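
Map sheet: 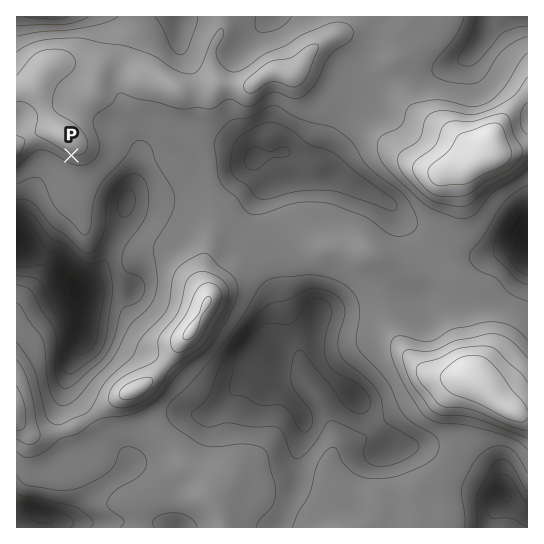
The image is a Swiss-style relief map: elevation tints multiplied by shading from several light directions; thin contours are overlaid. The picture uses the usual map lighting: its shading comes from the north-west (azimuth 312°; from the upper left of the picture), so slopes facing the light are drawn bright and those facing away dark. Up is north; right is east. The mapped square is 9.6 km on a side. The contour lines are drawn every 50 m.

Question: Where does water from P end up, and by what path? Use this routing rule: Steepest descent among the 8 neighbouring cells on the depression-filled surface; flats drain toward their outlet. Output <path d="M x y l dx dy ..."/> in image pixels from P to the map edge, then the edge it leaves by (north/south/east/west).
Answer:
<path d="M71 155l0 8-1 2-12 12-8 0-21 21-2 3 0 4-1 1-1 12-2 1-1 20-3 3-2 0"/>
exit: west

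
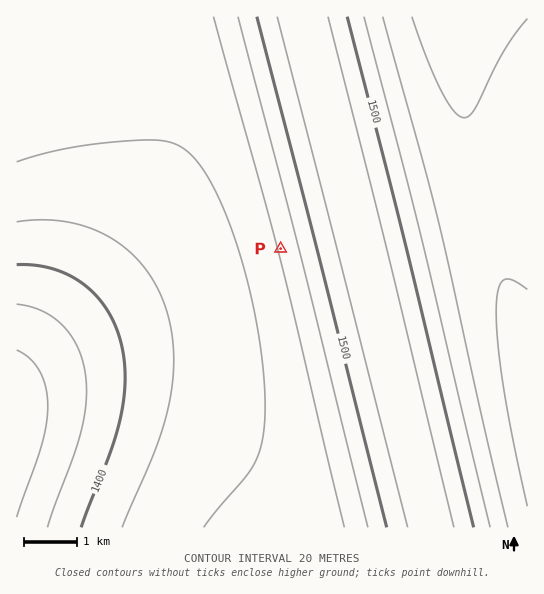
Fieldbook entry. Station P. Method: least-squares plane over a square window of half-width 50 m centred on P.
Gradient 3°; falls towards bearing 256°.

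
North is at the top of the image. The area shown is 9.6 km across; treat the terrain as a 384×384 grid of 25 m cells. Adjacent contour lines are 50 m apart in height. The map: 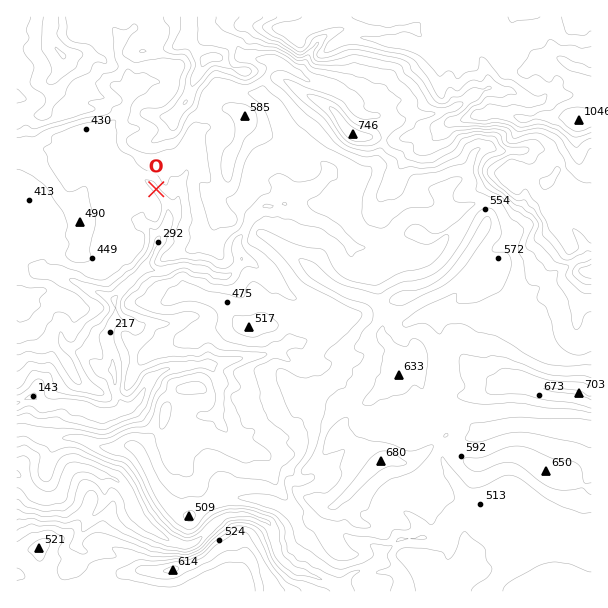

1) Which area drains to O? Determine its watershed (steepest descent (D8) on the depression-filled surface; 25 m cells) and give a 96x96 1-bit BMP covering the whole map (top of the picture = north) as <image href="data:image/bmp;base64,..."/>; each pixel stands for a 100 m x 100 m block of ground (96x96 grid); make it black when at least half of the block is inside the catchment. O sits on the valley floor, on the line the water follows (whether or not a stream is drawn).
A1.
<image width="96" height="96" href="data:image/bmp;base64,Qk2+BAAAAAAAAD4AAAAoAAAAYAAAAGAAAAABAAEAAAAAAIAEAAATCwAAEwsAAAIAAAAAAAAA////AAAAAAAAAAAAAAAAAAAAAAAAAAAAAAAAAAAAAAAAAAAAAAAAAAAAAAAAAAAAAAAAAAAAAAAAAAAAAAAAAAAAAAAAAAAAAAAAAAAAAAAAAAAAAAAAAAAAAAAAAAAAAAAAAAAAAAAAAAAAAAAAAAAAAAAAAAAAAAAAAAAAAAAAAAAAAAAAAAAAAAAAAAAAAAAAAAAAAAAAAAAAAAAAAAAAAAAAAAAAAAAAAAAAAAAAAAAAAAAAAAAAAAAAAAAAAAAAAAAAAAAAAAAAAAAAAAAAAAAAAAAAAAAAAAAAAAAAAAAAAAAAAAAAAAAAAAAAAAAAAAAAAAAAAAAAAAAAAAAAAAAAAAAAAAAAAAAAAAAAAAAAAAAAAAAAAAAAAAAAAAAAAAAAAAAAAAAAAAAAAAAAAAAAAAAAAAAAAAAAAAAAAAAAAAAAAAAAAAAAAAAAAAAAAAAAAAAAAAAAAAAAAAAAAAAAAAAAAAAAAAAAAAAAAAAAAAAAAAAAAAAAAAAAAAAAAAAAAAAAAAAAAAAAAAAAAAAAAAAAAAAAAAAAAAAAAAAAAAAAAAAAAAAAAAAAAAAAAAAAAAAAAAAAAAAAAAAAAAAAAAAAAAAAAAAAAAAAAAAAAAAAAAAAAAAAAAAAAAAAAAAAAAAAAAAAAAAAAAAAAAAAAAAAAAAAAAAAAAAAAAAAAAAAAAAAAAAAAAAAAAAAAAAAAAAAAAAAAAAAAAAAAAAAAAAAAAAAAAAAAAAAAAAAAAAAAAAAAAAAAAAAAAAAAAAAAAAAAAAAAAAAAAAAAAAAAAAAAAAAAAAAAAAAAAAAAAAAAAAAAAAAAAAAAAAAAAAAAAAAAAAAAAAAAAAAAAAAAAAAAAAAAAAAAAAAAAAAAAAAAAAAAAAAAAAAAAAAAAAAAAAAAAAAAAAAAAAAAAAAAAAAAAAAAAAAAAAAAAAAAAAAAAAAAAAAAAAAAAAAAAAAAAAAAAAAAAAAAAAAAAAAAAAAAAAAAAAAAAAAAAAAAAAAAAAAAAAAAAAAAAAAAAAAAAAAYAAAAAAAAAAAAAAA4AAAAAAAAAAAAAAB4AYAAAAAAAAAAAAD8A8AAAAAAAAAAAAD8B+AAAAAAAAAAAAH+H+AAAAAAAAAAAAP/v8AAAAAAAAAAAA///8AAAAAAAAAAAA///8AAAAAAAAAAAA///8AAAAAAAAAAAA///8AAAAAAAAAAAA///8AAAAAAAAAAAA///+AAAAAAAAAAAAf///AAAAAAAAAAAAP///AAAAAAAAAAAAP///AAAAAAAAAAAAH///gAAAAAAAAAAAD///wAAAAAAAAAAAD///4AAAAAAAAAAAD///4AAAAAAAAAAAD///4AAAAAAAAAAAD///8AAAAAAAAAAAB///8AAAAAAAAAAAB///+AAAAAAAAAAAA///+AAAAAAAAAAAA///+AAAAAAAAAAAB///8AAAAAAAAAAAD///4AAAAAAAAAAAH///wAAAAAAAAAAAH///4AAAAAAAAAAAD///4AAAAAAAAAAAD///4AAAAAAAAAAA="/>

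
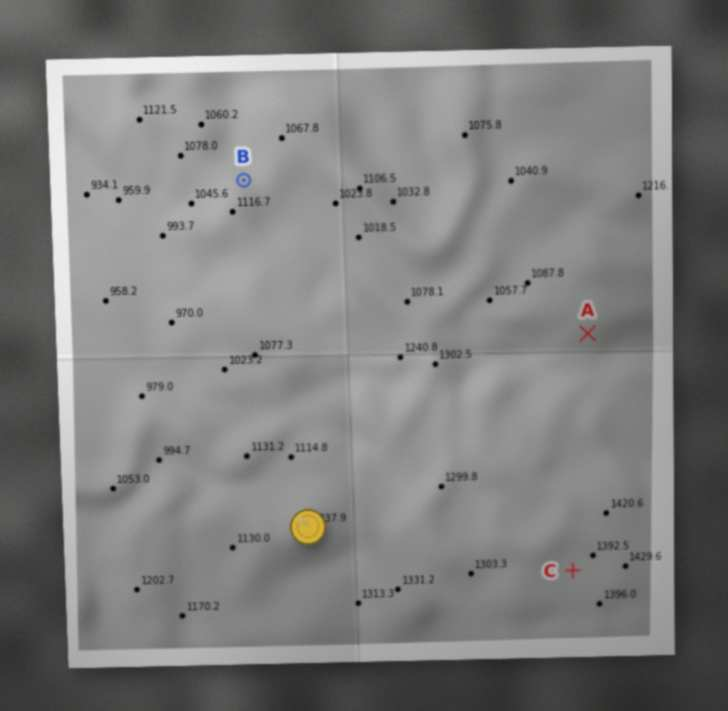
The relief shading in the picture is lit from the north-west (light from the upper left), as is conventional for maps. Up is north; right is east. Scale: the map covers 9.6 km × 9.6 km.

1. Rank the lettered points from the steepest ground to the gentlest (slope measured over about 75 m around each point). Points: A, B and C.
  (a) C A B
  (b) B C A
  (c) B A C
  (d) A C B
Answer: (c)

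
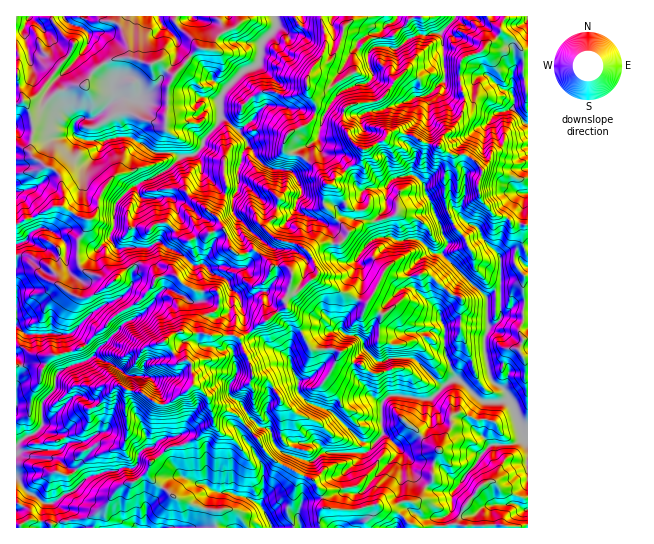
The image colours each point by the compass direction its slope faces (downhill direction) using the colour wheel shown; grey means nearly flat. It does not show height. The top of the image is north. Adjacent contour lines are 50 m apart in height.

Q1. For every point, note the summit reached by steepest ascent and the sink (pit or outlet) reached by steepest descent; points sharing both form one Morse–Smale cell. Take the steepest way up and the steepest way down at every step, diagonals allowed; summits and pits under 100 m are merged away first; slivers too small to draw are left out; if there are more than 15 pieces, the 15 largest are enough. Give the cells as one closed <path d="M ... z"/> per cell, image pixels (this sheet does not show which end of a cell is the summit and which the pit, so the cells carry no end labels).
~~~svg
<path d="M413 175l-20 4-7 8-21 2-5 9 3 21-20-3-6 5 7 5 4 8-7 9-8 2 0 9 10 9 8 0 6-4 4 7 2 8-3 21-4 10-15 20 1 7-36-1-14 8-3 18-7-5-13-5-7-8-12-6-8 4-5 0-4-2-22 1-6-3-27-1-8 4-5 6 14 19 8-1 4 3 2 22 14 10 7 12 24 9 19 22 7 12 11 11 24 14 12 4 5 4 8 20-5 16 2 9 44 0 4-13-2-8 10-3 6 5 11 2 9 5 9 9 1 3 114 0 1-261-10-10-17 0-17-16-5-12-12-6-9-11-8-1-13 6-14-35z"/><path d="M321 16l-102 0 0 3 5 12-8 7-3 9-2 2-14 0-23 27-16-15-9 3-19-7-16 2-17 9-12 17-10 0-14 6-22 18-10 1 4 15-2 18 1 14 14 10 8 2 6 6 4 20-1 12 24 12-3 14-7 12 0 14 6 12 19 6 5 6 4 0 19-16 11-3 9 4 7 11 4-3 13-1 11 10 14 7 8 0-4-3 0-11-4-17-8-19 2-3 30-10 5 9 1 9 6 6 8 2 10-6 4 2 2-2 2-8-28-28 0-16 4-6 2-8 7 2 21 19 20 5 6 0 3-3 5-12 0-7-10-16 5-16-12-6 0-7 5-9 17-8 7-7 3-7 0-6-8-12-1-14 18-30 0-14z"/><path d="M223 229l-32 12 8 20 4 17 0 11 4 3-8 0-14-7-11-10-13 1-6 5-3 6-13 14-25 15-31 31-24 8-13 1-20 9-10 1 1 162 199-1-1-16-14-3-28-12-24-19-1-7 3-8 18-14 17-4 11-5 16-16 0-8-6-20-14-10-2-22-4-3-8 1-14-20 13-9 27 1 6 3 22-1 4 2 5 0 7-4-5-10 0-10-5-18-8-6-5-10-15-6-3-4 13-4 9 3 15 0 11-17-3-2-10 6-8-2-6-6-1-9z"/><path d="M505 16l-152 0-1 5-8 6-1 10-8 18-6 6-10 0-7 8-5 10 1 14 8 12-3 13-7 7-18 9-4 8 0 7 11 6 4-7 18-8 6-22 10-19 9-8 16-7 9-1 4 3 8 23 18-4 21-9 8 0 17-15 2 10 5 5 12 1 2-2-4-13 1-21 9-6 11-3 18-17z"/><path d="M210 403l3 20-16 16-11 5-17 4-18 13-3 9 1 7 24 19 28 12 14 3 2 17 102 0 0-9 5-16-8-20-5-4-12-4-24-14-11-11-7-12-19-22-24-9z"/><path d="M25 256l-9 1 1 108 9 0 20-9 13-1 24-8 31-31 25-15 13-14 4-8-6-11-15-4-38 29-8 4-11 0-21-14-1-9-10-10-11-1z"/><path d="M397 131l-8 2-6 8-20 8-2 10-14 11 6 7 3 8 6 6 5-3 14 0 5-1 7-8 20-4 10 7 14 35 13-6 8 1 9 11 12 6 5 12 17 16 17 0 9 10 1-22-5-6-3-14-7-1-7-7-12-2-14-17-1-17 2-4 0-8-2-4-14-10-14 0-13-10-15-2-9-7z"/><path d="M487 75l-5 0-7 6-2 10-9 6 0 10-4 12-7 10-10 8-4 9 12 9 14 0 9 5 7 9 0 8-2 4 0 12 2 8 13 14 12 2 7 7 6 0 2-2 3-25 4-4 0-68-15-16 2-10-3-6-11-5z"/><path d="M443 81l-17 15-8 0-33 13-6 0-6-18-6-8-9 1-16 7-9 8-10 19-4 15 2 17 5 5 7 1 12 13 2 0 14-10 2-10 20-8 6-8 5-2 20 5 13 8 12 1 4-8 10-8 7-10 4-12 0-10-14-1-5-5z"/><path d="M331 243l-12 1-10 7 8 23-18 17-10 0-5 8 3 7-21 15-8 3-9 9 6 4 7 2 7 8 13 5 7 5 0-11 6-10 11-5 35 0 3-12 12-14 4-10 3-12-2-17-4-7-6 4-8 0-5-3-5-6 0-9z"/><path d="M239 183l-2 8-4 6 2 18 26 26 0 4-5 6 17 16 14 0 5 6-3 17 2 2 8-1 18-17-8-23 5-4 9-4 10 1 0-9-2-5-9-9-21-8-6-6-2 2-6 0-22-6-19-18z"/><path d="M62 207l-9 0-37 18 0 30 9 1 10 7 11 1 10 10 1 9 5 5 16 9 11 0 22-14-31-16-3-8 0-14 7-12 3-14-10-3z"/><path d="M218 16l-134 1 9 4 24 2 6 7 8 29 18 5 9-3 16 15 23-27 14 0 2-2 3-9 8-7z"/><path d="M83 16l-31 1 3 8 11 14 7 4 0 3-5 11-28 36-16 9 7 9 12-4 11-12 7-4 14-6 10 0 7-12 13-10 9-4 15-2-2-16-6-14-4-4-24-2z"/><path d="M51 16l-35 1 0 60 9 24 8-2 7-6 28-36 5-11 0-3-7-4-11-14z"/>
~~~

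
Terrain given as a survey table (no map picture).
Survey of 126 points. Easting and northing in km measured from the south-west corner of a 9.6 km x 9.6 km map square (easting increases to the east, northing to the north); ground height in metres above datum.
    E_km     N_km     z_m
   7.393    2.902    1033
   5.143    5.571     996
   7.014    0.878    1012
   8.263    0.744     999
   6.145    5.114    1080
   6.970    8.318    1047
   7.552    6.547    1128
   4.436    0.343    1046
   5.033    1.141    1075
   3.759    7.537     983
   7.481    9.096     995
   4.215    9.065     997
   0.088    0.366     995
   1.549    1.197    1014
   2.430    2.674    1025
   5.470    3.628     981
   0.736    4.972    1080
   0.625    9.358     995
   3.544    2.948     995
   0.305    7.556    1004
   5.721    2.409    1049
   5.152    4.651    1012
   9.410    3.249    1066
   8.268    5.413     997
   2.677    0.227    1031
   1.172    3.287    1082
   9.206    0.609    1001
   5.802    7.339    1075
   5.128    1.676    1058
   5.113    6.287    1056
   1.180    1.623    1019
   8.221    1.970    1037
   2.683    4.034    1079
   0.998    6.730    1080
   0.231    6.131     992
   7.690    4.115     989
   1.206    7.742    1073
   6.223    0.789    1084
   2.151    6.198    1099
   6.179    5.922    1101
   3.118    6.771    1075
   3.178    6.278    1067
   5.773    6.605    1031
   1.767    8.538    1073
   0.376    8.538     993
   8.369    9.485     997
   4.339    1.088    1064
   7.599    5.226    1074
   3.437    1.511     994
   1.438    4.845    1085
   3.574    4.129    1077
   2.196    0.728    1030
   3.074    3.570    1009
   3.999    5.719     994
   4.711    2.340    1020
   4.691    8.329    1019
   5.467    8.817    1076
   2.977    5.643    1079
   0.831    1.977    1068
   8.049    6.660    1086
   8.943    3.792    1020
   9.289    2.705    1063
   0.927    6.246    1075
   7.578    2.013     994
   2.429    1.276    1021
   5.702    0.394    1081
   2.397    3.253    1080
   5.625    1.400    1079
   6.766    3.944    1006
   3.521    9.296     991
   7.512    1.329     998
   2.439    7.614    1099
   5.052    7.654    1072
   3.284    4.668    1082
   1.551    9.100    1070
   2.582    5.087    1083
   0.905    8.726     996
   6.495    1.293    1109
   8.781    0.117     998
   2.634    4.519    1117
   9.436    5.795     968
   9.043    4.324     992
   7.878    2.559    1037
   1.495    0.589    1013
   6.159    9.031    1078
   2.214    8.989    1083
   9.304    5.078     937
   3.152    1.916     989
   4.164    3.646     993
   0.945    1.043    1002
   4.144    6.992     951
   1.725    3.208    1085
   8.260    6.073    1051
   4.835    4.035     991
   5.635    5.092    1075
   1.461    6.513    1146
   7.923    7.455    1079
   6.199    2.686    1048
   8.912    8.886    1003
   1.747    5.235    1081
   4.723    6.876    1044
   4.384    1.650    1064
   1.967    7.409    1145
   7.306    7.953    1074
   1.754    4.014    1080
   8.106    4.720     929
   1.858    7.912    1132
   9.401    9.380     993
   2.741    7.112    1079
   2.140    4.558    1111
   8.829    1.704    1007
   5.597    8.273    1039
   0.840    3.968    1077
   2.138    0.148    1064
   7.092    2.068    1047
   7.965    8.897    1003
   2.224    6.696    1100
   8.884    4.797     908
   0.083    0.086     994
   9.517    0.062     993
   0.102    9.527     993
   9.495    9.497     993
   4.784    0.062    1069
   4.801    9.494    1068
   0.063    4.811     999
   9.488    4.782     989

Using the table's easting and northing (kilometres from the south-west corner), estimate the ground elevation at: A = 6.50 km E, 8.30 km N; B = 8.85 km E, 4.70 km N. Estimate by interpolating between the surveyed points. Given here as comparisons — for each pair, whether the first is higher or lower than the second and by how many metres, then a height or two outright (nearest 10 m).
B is lower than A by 140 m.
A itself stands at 1050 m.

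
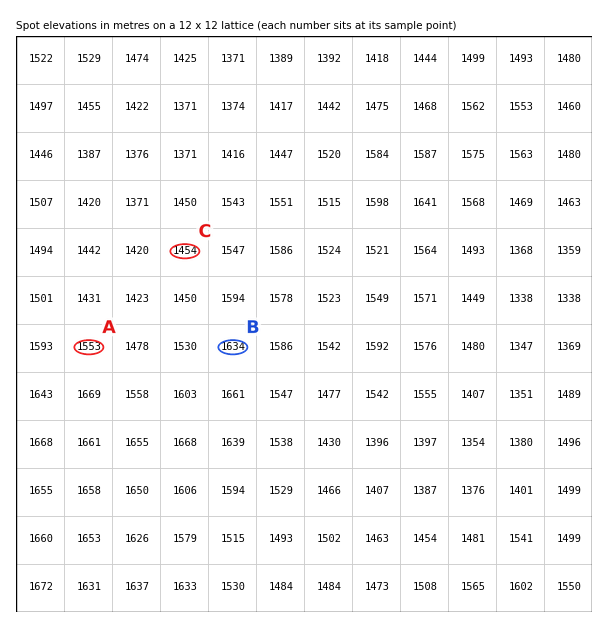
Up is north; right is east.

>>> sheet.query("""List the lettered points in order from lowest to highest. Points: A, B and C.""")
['C', 'A', 'B']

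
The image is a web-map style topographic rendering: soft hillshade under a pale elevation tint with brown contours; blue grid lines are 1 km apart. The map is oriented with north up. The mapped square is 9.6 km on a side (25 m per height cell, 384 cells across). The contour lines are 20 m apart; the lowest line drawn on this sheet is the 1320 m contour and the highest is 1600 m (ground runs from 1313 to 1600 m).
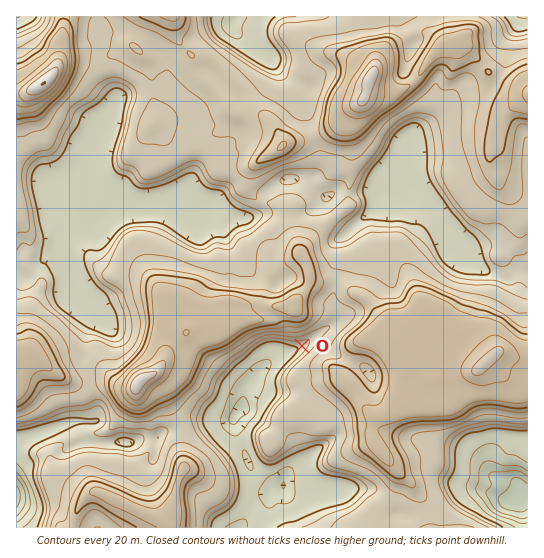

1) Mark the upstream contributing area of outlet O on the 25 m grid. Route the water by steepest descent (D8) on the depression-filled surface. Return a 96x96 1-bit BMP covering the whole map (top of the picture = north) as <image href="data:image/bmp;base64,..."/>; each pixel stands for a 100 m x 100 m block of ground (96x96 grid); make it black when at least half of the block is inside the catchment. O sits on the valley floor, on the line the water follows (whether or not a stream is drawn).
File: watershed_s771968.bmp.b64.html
<image width="96" height="96" href="data:image/bmp;base64,Qk2+BAAAAAAAAD4AAAAoAAAAYAAAAGAAAAABAAEAAAAAAIAEAAATCwAAEwsAAAIAAAAAAAAA////AAAAAAAAAAAAAAAAAAAAAAAAAAAAAAAAAAAAAAAAAAAAAAAAAAAAAAAAAAAAAAAAAAAAAAAAAAAAAAAAAAAAAAAAAAAAAAAAAAAAAAAAAAAAAAAAAAAAAAAAAAAAAAAAAAAAAAAAAAAAAAAAAAAAAAAAAAAAAAAAAAAAAAAAAAAAAAAAAAAAAAAAAAAAAAAAAAAAAAAAAAAAAAAAAAAAAAAAAAAAAAAAAAAAAAAAAAAAAAAAAAAAAAAAAAAAAAAAAAAAAAAAAAAAAAAAAAAAAAAAAAAAAAAAAAAAAAAAAAAAAAAAAAAAAAAAAAAAAAAAAAAAAAAAAAAAAAAAAAAAAAAAAAAAAAAAABwAAAAAAAAAAAAAAD4AAAAAAAAAAAAAAH8AAAAAAAAAAAAAAP+AAAAAAAAAAAAAAf/AAAAAAAAAAAAAA//gAAAAAAAAAAAAB//wAAAAAAAAAAAAB//wAAAAAAAAAAAAD//gAAAAAAAAAAAAP//AAAAAAAAAAAAAf/+AAAAAAAAAAAAA//8AAAAAAAAAAAAB//8AAAAAAAAAAAAD//4AAAAAAAAAAAAD//4AAAAAAAAAAAAD//wAAAAAAAAAAAAD//wAAAAAAAAAAAAD//wAAAAAAAAAAAAH//gAAAAAAAAAAAAH//AAAAAAAAAAAAAP/+AAAAAAAAAAAAAP/8AAAAAAAAAAAAAH/4AAAAAAAAAAAAAD/gAAAAAAAAAAAAAB/AAAAAAAAAAAAAAB8AAAAAAAAAAAAAAAAAAAAAAAAAAAAAAAAAAAAAAAAAAAAAAAAAAAAAAAAAAAAAAAAAAAAAAAAAAAAAAAAAAAAAAAAAAAAAAAAAAAAAAAAAAAAAAAAAAAAAAAAAAAAAAAAAAAAAAAAAAAAAAAAAAAAAAAAAAAAAAAAAAAAAAAAAAAAAAAAAAAAAAAAAAAAAAAAAAAAAAAAAAAAAAAAAAAAAAAAAAAAAAAAAAAAAAAAAAAAAAAAAAAAAAAAAAAAAAAAAAAAAAAAAAAAAAAAAAAAAAAAAAAAAAAAAAAAAAAAAAAAAAAAAAAAAAAAAAAAAAAAAAAAAAAAAAAAAAAAAAAAAAAAAAAAAAAAAAAAAAAAAAAAAAAAAAAAAAAAAAAAAAAAAAAAAAAAAAAAAAAAAAAAAAAAAAAAAAAAAAAAAAAAAAAAAAAAAAAAAAAAAAAAAAAAAAAAAAAAAAAAAAAAAAAAAAAAAAAAAAAAAAAAAAAAAAAAAAAAAAAAAAAAAAAAAAAAAAAAAAAAAAAAAAAAAAAAAAAAAAAAAAAAAAAAAAAAAAAAAAAAAAAAAAAAAAAAAAAAAAAAAAAAAAAAAAAAAAAAAAAAAAAAAAAAAAAAAAAAAAAAAAAAAAAAAAAAAAAAAAAAAAAAAAAAAAAAAAAAAAAAAAAAAAAAAAAAAAAAAAAAAAAAAAAAAAAAAAAAAAAAAAAAAAAAAAAAAAAAAAAAAAAAAAAAAAAAAAAAAAAAAAAAAAAAAAAAAAAAAAAAAAAAAAAAAAAAAAAAAAAAAAAAAAAAAA="/>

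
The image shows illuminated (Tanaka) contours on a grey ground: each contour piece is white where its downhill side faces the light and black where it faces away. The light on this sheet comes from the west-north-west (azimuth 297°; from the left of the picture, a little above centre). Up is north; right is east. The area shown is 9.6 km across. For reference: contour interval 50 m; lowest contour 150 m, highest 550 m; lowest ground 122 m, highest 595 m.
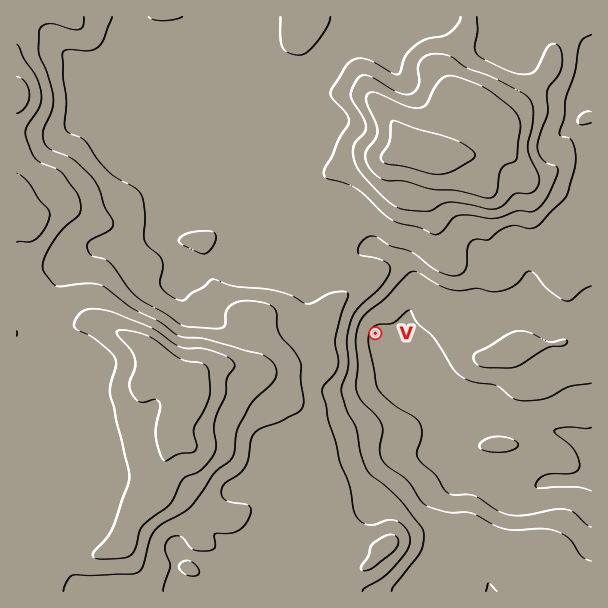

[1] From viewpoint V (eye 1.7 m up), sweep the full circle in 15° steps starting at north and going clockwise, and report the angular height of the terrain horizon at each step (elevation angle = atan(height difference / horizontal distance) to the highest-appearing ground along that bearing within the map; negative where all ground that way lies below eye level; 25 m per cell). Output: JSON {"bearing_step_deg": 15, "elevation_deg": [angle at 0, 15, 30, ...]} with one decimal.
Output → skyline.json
{"bearing_step_deg": 15, "elevation_deg": [9.1, 6.3, 5.6, 4.6, 2.8, 1.3, 1.7, 1.9, -0.3, 0.4, 1.1, 1.7, 3.4, 4.1, 6.0, 10.1, 12.2, 12.9, 13.8, 14.1, 13.7, 12.9, 12.1, 10.9]}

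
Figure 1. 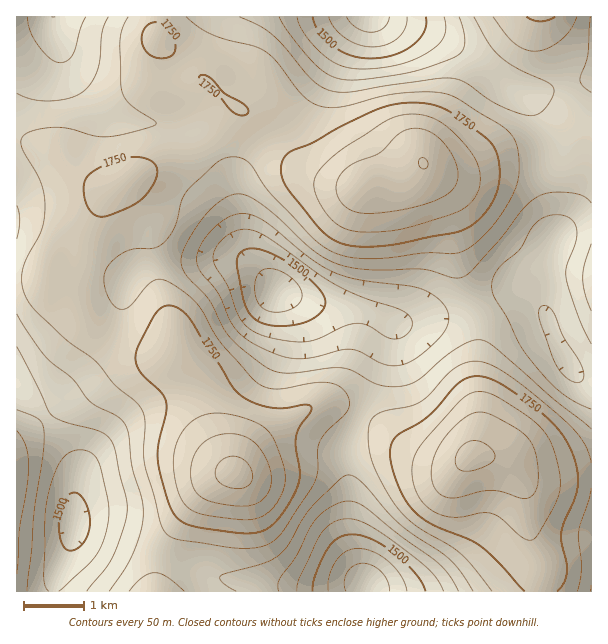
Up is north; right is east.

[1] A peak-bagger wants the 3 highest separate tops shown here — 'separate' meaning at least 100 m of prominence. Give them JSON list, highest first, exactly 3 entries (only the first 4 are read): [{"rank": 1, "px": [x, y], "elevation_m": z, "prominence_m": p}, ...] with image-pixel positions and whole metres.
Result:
[{"rank": 1, "px": [236, 473], "elevation_m": 1915, "prominence_m": 549}, {"rank": 2, "px": [471, 456], "elevation_m": 1911, "prominence_m": 219}, {"rank": 3, "px": [423, 164], "elevation_m": 1901, "prominence_m": 189}]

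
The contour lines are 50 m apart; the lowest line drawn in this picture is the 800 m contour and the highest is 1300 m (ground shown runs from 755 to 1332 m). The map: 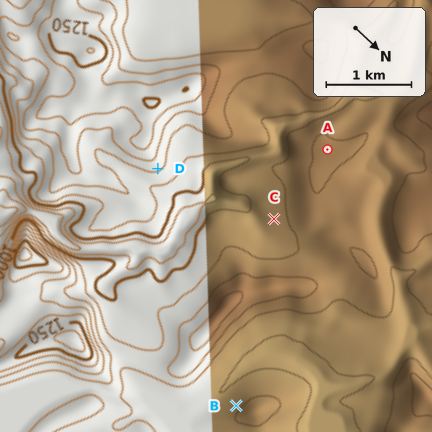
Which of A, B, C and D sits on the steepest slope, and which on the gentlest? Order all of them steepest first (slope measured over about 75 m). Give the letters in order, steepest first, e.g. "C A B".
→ D B C A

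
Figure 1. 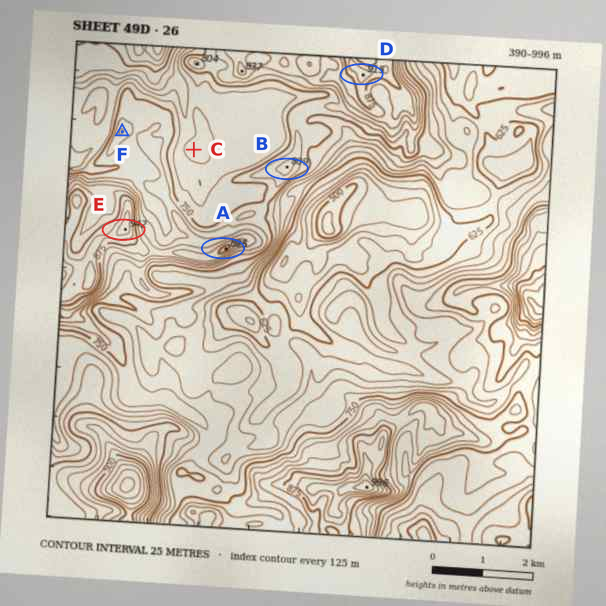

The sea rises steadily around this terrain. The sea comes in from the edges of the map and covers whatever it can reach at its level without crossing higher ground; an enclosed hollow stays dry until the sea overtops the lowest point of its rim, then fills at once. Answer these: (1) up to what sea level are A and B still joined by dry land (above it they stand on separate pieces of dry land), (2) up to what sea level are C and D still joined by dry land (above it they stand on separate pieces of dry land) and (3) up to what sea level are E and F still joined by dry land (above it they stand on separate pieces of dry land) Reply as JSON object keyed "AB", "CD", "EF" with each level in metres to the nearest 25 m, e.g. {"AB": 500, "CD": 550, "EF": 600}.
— {"AB": 750, "CD": 725, "EF": 775}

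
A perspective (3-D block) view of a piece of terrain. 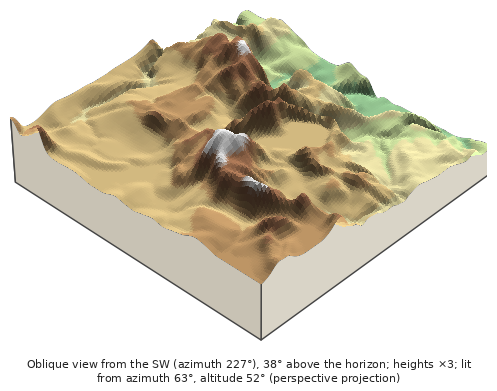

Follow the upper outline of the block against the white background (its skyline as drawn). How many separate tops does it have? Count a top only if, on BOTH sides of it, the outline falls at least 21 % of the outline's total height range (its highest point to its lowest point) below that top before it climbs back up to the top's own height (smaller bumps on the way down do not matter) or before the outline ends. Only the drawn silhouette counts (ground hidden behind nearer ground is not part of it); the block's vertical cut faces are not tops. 1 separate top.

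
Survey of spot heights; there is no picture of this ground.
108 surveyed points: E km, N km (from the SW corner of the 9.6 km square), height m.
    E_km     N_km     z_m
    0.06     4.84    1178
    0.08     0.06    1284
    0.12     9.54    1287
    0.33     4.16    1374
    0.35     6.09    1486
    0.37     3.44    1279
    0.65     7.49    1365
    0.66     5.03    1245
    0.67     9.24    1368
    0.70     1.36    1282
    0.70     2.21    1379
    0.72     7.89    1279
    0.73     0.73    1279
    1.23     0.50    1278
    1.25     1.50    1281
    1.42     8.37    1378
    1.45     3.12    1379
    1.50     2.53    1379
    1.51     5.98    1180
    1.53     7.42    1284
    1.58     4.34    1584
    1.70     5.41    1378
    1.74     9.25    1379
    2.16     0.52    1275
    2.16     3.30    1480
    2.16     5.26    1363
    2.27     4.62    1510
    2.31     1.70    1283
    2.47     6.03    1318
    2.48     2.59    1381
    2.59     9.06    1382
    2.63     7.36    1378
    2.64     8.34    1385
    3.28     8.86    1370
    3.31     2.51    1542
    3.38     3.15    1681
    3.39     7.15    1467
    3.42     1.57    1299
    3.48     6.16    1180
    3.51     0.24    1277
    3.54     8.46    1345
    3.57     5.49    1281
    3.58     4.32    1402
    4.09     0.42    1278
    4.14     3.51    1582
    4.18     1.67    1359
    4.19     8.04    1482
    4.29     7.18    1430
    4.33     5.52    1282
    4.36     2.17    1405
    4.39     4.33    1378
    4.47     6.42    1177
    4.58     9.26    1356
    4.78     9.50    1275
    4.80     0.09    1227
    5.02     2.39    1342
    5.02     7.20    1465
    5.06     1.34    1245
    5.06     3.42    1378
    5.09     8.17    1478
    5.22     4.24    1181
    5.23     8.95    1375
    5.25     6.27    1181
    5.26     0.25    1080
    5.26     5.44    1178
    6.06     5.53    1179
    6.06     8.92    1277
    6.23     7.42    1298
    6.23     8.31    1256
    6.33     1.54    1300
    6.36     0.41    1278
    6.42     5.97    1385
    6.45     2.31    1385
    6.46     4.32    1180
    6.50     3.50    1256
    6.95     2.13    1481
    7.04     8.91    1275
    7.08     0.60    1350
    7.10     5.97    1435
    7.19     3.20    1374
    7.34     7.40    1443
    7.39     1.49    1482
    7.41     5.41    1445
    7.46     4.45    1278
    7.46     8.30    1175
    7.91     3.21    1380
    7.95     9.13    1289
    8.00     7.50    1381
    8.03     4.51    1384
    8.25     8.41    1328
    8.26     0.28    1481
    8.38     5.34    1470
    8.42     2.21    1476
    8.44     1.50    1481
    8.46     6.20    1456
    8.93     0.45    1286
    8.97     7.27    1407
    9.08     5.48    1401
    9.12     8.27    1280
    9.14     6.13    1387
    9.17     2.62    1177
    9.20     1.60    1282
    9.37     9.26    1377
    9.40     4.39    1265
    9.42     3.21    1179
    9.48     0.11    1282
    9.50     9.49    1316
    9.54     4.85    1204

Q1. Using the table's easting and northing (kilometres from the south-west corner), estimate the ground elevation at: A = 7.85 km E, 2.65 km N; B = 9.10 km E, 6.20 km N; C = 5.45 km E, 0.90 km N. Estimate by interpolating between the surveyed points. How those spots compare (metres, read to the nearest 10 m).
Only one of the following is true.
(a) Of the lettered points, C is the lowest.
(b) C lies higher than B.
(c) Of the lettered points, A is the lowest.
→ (a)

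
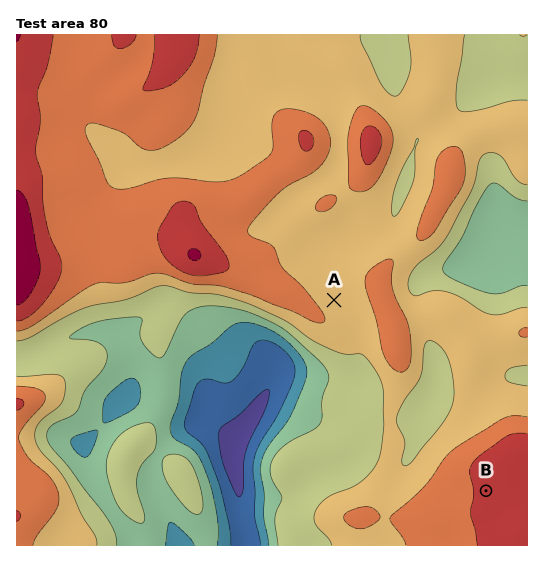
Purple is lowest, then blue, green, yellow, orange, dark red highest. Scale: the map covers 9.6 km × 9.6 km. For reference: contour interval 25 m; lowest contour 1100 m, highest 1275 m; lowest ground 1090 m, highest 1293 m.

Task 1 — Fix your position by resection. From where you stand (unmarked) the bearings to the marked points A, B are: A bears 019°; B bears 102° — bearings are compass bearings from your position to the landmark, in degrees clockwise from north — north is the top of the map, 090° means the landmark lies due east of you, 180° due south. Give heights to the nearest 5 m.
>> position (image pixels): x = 283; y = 448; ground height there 1175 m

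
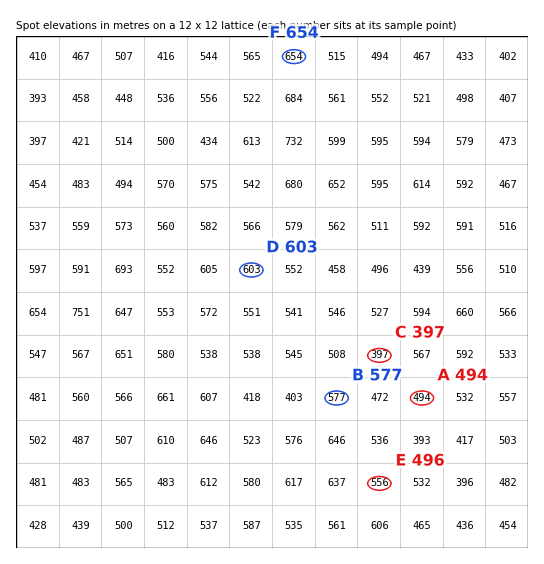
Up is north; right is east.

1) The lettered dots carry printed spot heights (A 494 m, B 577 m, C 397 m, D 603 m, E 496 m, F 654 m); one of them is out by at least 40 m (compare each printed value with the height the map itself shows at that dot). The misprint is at E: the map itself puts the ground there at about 556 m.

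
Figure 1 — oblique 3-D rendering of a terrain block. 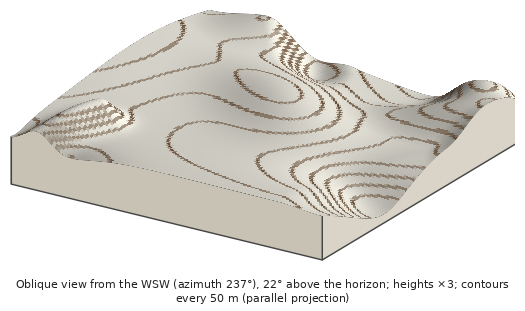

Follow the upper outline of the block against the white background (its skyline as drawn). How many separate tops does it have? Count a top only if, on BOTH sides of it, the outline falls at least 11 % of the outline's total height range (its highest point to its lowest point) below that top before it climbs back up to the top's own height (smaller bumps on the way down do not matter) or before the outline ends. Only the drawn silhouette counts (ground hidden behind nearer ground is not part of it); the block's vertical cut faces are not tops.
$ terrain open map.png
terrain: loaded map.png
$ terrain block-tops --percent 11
2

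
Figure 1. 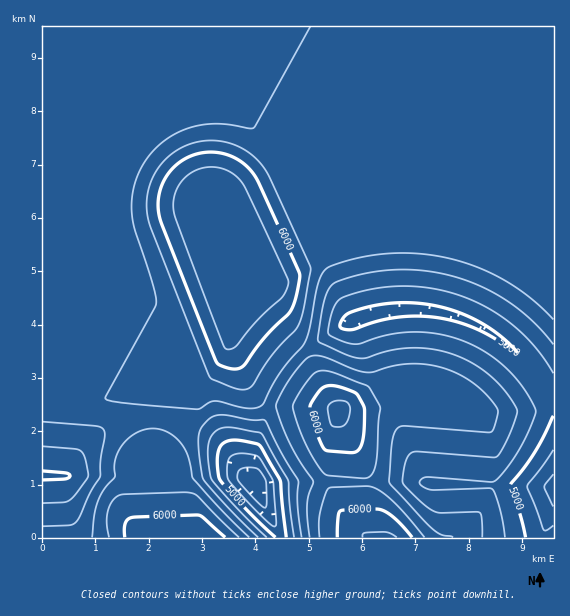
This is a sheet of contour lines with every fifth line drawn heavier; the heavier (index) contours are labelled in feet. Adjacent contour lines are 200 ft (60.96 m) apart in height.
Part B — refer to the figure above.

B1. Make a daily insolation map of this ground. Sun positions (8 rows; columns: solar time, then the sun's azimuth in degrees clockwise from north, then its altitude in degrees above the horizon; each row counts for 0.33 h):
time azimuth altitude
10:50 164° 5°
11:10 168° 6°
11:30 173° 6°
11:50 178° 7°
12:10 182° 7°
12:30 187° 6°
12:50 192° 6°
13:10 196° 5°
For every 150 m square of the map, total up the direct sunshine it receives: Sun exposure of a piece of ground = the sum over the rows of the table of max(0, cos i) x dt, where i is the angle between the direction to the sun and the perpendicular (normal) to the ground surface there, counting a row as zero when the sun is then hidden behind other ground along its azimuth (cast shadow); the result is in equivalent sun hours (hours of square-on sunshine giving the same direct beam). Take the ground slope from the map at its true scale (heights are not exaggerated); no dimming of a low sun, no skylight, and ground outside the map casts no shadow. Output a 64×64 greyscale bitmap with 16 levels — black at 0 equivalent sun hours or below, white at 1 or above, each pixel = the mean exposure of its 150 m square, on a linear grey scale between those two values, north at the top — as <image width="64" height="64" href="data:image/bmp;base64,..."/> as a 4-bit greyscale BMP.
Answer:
<image width="64" height="64" href="data:image/bmp;base64,Qk12CAAAAAAAAHYAAAAoAAAAQAAAAEAAAAABAAQAAAAAAAAIAAATCwAAEwsAABAAAAAAAAAAAAAAABEREQAiIiIAMzMzAERERABVVVUAZmZmAHd3dwCIiIgAmZmZAKqqqgC7u7sAzMzMAN3d3QDu7u4A////AAAAAkVlQxAAAAAAAAAAAFZmVERUEAAAAAABRURDMzMQAAASRVQxAAAAAAAAAAACZmVERDAAAAAAAAADRDMzIhAAABIzMxAAAAAAAAAAAANmVDMzAAAAAAAAAAAjMzIiEAAAESIhAAAAAAAAAAAAA2VUMyAAAAAAAAAAAAIyIiIQAAABERAAAAAAAAAAAAAEVUMiEAAAAAAAAAAAASIiEREAAAAAAAAAAAAAAAAAABRUMhEAAAAAAAAAAAAAEREREQAAAAAAAAAAAAAAAAAAFEMhIQAAAAAAAAAAAAFFVVVUAAAAAAAAAAAAAAAAAAFauYiIZUMgAAAAAjRWiaqqqqpTIzQzM1VVVCEAAAAAA4zKqqmZmXQAABJWiJmZmqqqqZmHZDMjRWZlMQAAAAA2nLmZmZmZdjESNWeJmZmZmZmZmZh1MiESIyIRAAAAE2ermYiJmZhlQyNWeJmZmZiJmZmZmYZCEQAAAAAAAAE2maqIiImZl2VERWeImZmZmIiIiJmZl1MhAAAAAREBJGmqqYh3eJmGVEVVaImZmZmHd4iImZmZdkIQAAASNDRXmsuYd3d3mXVEVniImZmZmXd3d3eZmZmYZTIQEjVoh4m93Id3ZmaIZURXiZmZmZmYZmZ3d5mZmZmYdlVWeJq7ve7thmZmZVZURWeZmZmZmYVVVVVWmZmZmZmIiIiIiLze7cpkQzMyESESNFVVVVVUIRERERNVVVVVVERERERFiau6l2EREQAAAAEkREREREEAAAERFUREREREREREREWKu6mHcxEAAAAAATRERERDEAAAAAEnRERERERERERERXq7qYiGEAAAAAAAJEREQxAAAAAAAVhERERERERERERWerupiIgwAAAAAAAAEREAAAAAAAADiERERERERERERFeJu6iIiHIAAAAAAAAAAAAAAAAAABaIREREREREREREZ4iqmIiJhhAAAAAAAAAAAAAAAAABWJhEREREREREREVniIqYiJmYUAAAAAAAAAAAAAAAAAWJmURERERERERERniIeIiZmZliAAAAAAAAAAAAAAAAR5mZRERERERERERWeIdleZmZmXMAAAAAAAAAAAAAABV5qZlERERERERERFeIh2RYmZmpdBAAAAAAAAAAAAABV5qqmURERERERERFZ4h2VEaZmqh0IAAAAAAAAAAAACZ5qqqpREREREREREV3iHZURGmamHUwAAAAAAAAAAADaJqqqqlERERERERERniIdURERpqXZUIAAAAAAAAAA2iau6qqqURERERERERWeIdlREREaYdmVBEjNDIiEjV5qru7qqqWRERERERERGeIh2REREREZmZ4hmd3iZmqu7u7u7u6qVRERERERERFZ4h2VEREREIjVom7qImqu8y7u7u7u7p0REREREREREV4iHZEREREMhEUiru7uqu8zLu7u7u6hUREREREREREVniHdUREREQxERE3q7u7u8zMu7u7uoVERERERERERERWeIdlREREQyERETRWiru7zMy7u6hlRERERERERERERGeIh1RERERDIRESNEREVniZmYdlRERERERERERERERFZ4h2VEREREIRERJEREREREREREREREREREREREREREV3iHZEREREMhERE0RERERERERERERERERERERERERERWd3ZUREREQxEREjRERERERERERERERERERERERERERFVmZUREREQyERESNERERERERERERERERERERERERERERERERERERDERESI0REREREREREREREREREREREREREQzMzNEREREIRERI0RERERERERERERERERERERERERERDIiIjREREMhERIjREREREREREREREREREREREREREREMhERE0REMRAREjNEREREREREREREREREREREREREREQxEAABIiEAAAESNERERERERERERERERERERERERERERDEAAAAAAAAAABI0REREREREREREREREREREREREREREQhAAAAAAAAABIzRERERERERERERERERERERERERERERDEAAAAAAAAAEjREREREREREREREREREREREREREREREMhAAAAAAAAEjNEREREREREREREREREREREREREREREQzIAAAAAAAAjNERERERERERERERERERERERERERERERDMhAAAAAAASM0REREREREREREREREREREREREREREREQzIQAAAAASM0RERERERERERERERERERERERERERERERDMhAAAAACIzREREREREREREREREREREREREREREREREMzIQAAABIzNERERERERERERERERERERERERERERERERDMyEAABIzNEREREREREREREREREREREREREREREREREMzMhABIzM0RERERERERERERERERERERERERERERERERDMzIiIzM0REREREREREREREREREREREREREREREREREQzMzMzNERERERERERERERERERERERERERERERERERERERERERERERERERERERERERERERERERERERERERERERERERERERERERERERERERERERERERERERERERERERERERERERERERERERERERERERERERERERERERERERERERERERERERERERERERERERERERERERERERERERERERERERERERERERERERERERERERERERERERERERE"/>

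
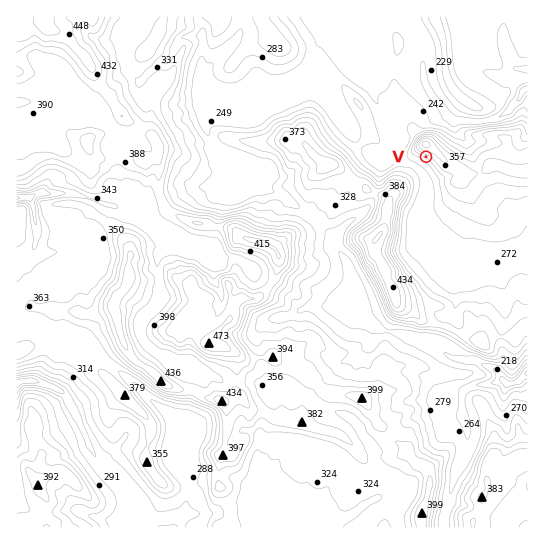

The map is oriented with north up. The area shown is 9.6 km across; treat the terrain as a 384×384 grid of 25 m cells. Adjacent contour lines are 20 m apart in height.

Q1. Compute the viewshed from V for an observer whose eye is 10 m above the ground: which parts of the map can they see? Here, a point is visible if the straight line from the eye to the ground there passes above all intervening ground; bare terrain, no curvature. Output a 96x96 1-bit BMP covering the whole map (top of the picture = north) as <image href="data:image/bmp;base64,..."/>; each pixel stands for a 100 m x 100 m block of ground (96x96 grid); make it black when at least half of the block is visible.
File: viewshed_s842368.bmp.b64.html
<image width="96" height="96" href="data:image/bmp;base64,Qk2+BAAAAAAAAD4AAAAoAAAAYAAAAGAAAAABAAEAAAAAAIAEAAATCwAAEwsAAAIAAAAAAAAA////AAAAAAAAAAAAAAAAAAAAAAAAAAAAAAAAAAAADAAAAAAAAAAAAAAQPgAAAAAAAAAAAAAYOAAAAAAAAAAAAAAIAAAAAAAAAAAAAAAIHgAAAAAAAAAAAAAAHwAAAAAAAAAAAAAADwAAAAAAAAAAAAAGDwAAAAAAAAAAAAAGB4AAAAAAAAAAAAAEA4AAAAAAAAAAAAAOA5AAAAAAAAAAAAAfA5gAAAAAAAAAAAABAd8AAAAAAAAAAAAAAeMAAAAAAAAAAAAAAMEAAAAAAAAAAAAAAAAAAAAAAAAAAAAAAAAAAAAAAAAAAAAAAAAAAAAAAAAAAAAAAAAAAAAAAAAAAAAAAAAAAAAAAAAAAAAAAAAAAAAAAAAAAAAAAAAAAAAAAAAAAAAAAAAAAAAAAAAAAAAAAAAAAAAAAAAAAAAAAAAAAAAAAAAAAAAAAAAAAAAAAAAAAAAAAAAAAAAAAAAAAAAAAAAAAAAAAAAAAAAAAAAAAAAAAAAAAAAAAAAAAAAAAAAAAAAAAAAAAAAAAAAAAAAAAAAAAAAAAAAAAAAAAAAAAAAAAAAAAAAAAQAAAAAAAAAAAAAAD4wAAAAAAAAAAAAAH/4AAAAAAAAAAAAAf/8AAAAAAAAAAAAC//8AAAAAAAAAAAAMf/8AAAAAAAAAAAAYP/8AAAAAAAAAAAA5//8AAAAAAAAAAAD///8AAAAAAAAAAAH///4AAAAAAAAAAAH///4AAAAAAAAAAAP///gAAAAAAAAAAAP//+AAAAAAAAAAAAP//8AAAAAAAAAAAAf//4AAAAAAAAAgAAf//gAAAAAAAABgAA///AAAAAQAAABwAA//+AAAAAYAAADwAAf/+AAAAAQAAAPwAAP/8AAAAAAAAB/wAAP/4AAAAAAAAH8AAA//4AAAAAAAAHgAAAf/wAAAAAAAePAAAAP/gAAAAAAAAAAAAAP/gAAAAAAAAAAAAAN/AAAAAAAAAAAAAAI/gAAAAAAAAAAAAAJ/gAAAAAAAAAAAAAf/wAAAAAAAAAAAADP/gAAAAAAAAAAAAHP/wAAAAAAAAAAAA/P/4AAAAAAAAAAAP/v/AAAAAAAAAAAAH///AAAAAAAAAAAAH///AAAAAAAAAAAAf/9+AAAAAAAAAAAA//4cAAAAAAAAAAAB//wAAAAAAAAAAAAD//gAAAAAAAAAAAAD/3AAAAAAAAAAAAAD/nAAAAAAAAAAAAAD/mAAAAAAAAAAAAAB/kAAAAAAAAAAAAAB/AAAAAAAAAAAAAAB+AAAAAAAAAAAAAAB+AAAAAAAAAAAAAAB4AAAAAAAAAAAAAAHwAAAAAAAAAAAAAA/gAAAAAAAAYAMAAf+AAAAAAAAA8AOAf/8AAAAAAAAA/AHAf/4AAAAAAAAA/EDwP/wAAAAAAAAB/HDwP/wAAAAAAAAB+HzwH/gAAAAAAAAD8DxwD/AAAAAAAAAH4B5zAiAAAAAAAAAPwA8xgAAAAAAAAAD/wA/xwAAAAAAAAAD+4AfxwAAAAAAAAAH84AfwwAAAAAAAAAD88APgwAAAAAAAAA="/>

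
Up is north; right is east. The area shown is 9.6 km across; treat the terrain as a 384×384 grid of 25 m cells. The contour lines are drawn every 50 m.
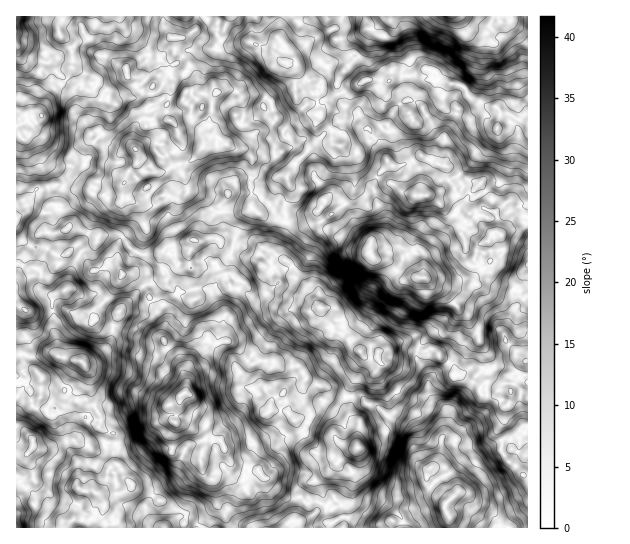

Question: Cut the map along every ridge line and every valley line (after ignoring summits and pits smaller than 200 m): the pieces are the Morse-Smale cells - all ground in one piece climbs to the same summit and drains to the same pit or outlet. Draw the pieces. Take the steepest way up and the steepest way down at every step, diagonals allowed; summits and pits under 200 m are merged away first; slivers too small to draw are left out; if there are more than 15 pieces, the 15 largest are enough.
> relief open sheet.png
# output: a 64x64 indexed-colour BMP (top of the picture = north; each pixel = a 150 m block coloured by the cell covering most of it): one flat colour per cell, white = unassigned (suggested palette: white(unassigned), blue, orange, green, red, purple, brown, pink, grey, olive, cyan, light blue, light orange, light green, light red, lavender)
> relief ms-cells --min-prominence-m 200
<image width="64" height="64" href="data:image/bmp;base64,Qk12CAAAAAAAAHYAAAAoAAAAQAAAAEAAAAABAAQAAAAAAAAIAAATCwAAEwsAABAAAAAAAAAA////ALR3HwAOf/8ALKAsACgn1gC9Z5QAS1aMAMJ34wB/f38AIr28AM++FwDox64AeLv/AIrfmACWmP8A1bDFALu7u7AAAAAAAAACIiIRERERAAAA7u3d7u7u7u7u7u7uu7u7u7sAAAAAAAIiIhEREREREAAN3d3d3e7u7u7u7u67u7u7u7AAAAAAIiIiERERERERAA3d3d3d3d7u7u7u7ru7u7u7sAAAACIiIiEREREREf/d3d3d3d3d3e7u7u7uu7u7u7uwAAAiIiIiIRERER///93d3d3d3d3e7u7u7u67u7u7u7AAIiIiIiIhERER////3d3d3d3d3e7u7u7u7ru7u7u7sAAiIiIiIhERER/////93d3d3d3e7pnu7u7uu7u7u7u7AiIiIiIhEREf//////3d3d3d3dmZmZ7u7u67u7u7u7siIiIiIiEREP///////93d3d3dmZmZme7u7ru7u7u7uyIiIiIiIREAAP///////93d3d2ZmZmZ7u7uu7u7u7u7IiIiIiIhEQAA/////w///d3d3ZmZmZmZ7u67u7u7u7siIiIiIiEREREREf8AAP/93d3dmZmZmZmZ7ru7u7u7siIiIiIiEREREREREQD///3d3dmZmZmZmZmeu7u7u7siIiIiIhERERERERERH///3d3ZmZmZmZmZmZm7uwu7uyIiIiIiEREREREREREf///d3ZmZmZmZmZmZmbsAALu7IiIiIiIREREREREAERH//d2ZmZmZmZmZmZmZuwAAu7IiIiIiIiERERERERERER/5mZmZmZmZmZmZmZmwAAC7siIiIiIiIRERERERERERERGZmZmZmZmZmZkzmQAAAAuyIiIiIiIiEREREREREREREZmZmZmZmZmZkzOZAAAAC7IiIiIiIiIiIiIRERERERERmZmZmZmZk5mTM5kAAAALIiIiIiIiESIiIiEREREREREZmZmZmZkzMzMzOQAAACIiIiIiIiIRIiIiERERERERERM5mZmZkzMzMzMzAAACIiIiIiIiIRERIiIRERERERERMzM5mTMzMzMzMzMAAAIiIiIiIiIREREREREREREREREzMzMzMzMzMzMzMwAAAiIiIiIiIhERERERERERERERMzMzMzMzMzMzMzMzAAACIiIiIiIiERERERERERERERMzMzMzMzMzMzMzMzMAAAIiIiIiIiIRERERERERERERMzMzMzMzMzMzMzMzMwAAAiIiIiIiIREREREREREREREzMzMzMzMzMzMzMzMzAAACIiIiIiIhEREREREREREREzMzMzMzMzMzMzMzMzMAACIiIiIiIhEREREREREREQADMzMzMzMzMzMzMzMzNwACIiIiIiIiEREREREREREQADMzMzMzMzMzMzMzM3d3AAIiIiIiIiEREREREREREQADMzMzMzMzd3d3d3M3d3cAIiIiIiIhEREBEREREREcAAMzMzMzMzd3d3d3d3d3d4IiIiIiIiEREQAREREREczDMzMzMzMzd3d3d3d3d3d3giIiIiIiIRzMAAERERzMzDMzMzMzM3d3d3d3d3d3d3eIIiIiIiIhzMzMABERzMzMwzMzMzN3d3d3d3d3d3d3d4iCIiIiIijMzMzMzMzMzMzDMzMzN3Znd3d3d3d3d3d3iIiIiIiIiIzMzMzMzMzMzMMzMzd3dmZ3d3d3d3d3Z3eIiIiIiIiIiMzMzMzMzMzMymMzd3dmZnd3d3d3d3dmd4iIiIiIiIiIzMzMzMzMzKqqZmZ3d2Zmd3d3d3d3d2ZniIiIiIiIiIiIzMzMzMzKqqpmZnd2Zmd3d3d3d3d2ZmZViIiIiIiIiIiMzMzMzMqqqmZmZmZmZ3d3d3d3d3ZmZlVViIVVVViIiIzMzMzMyqqqZmZmZmZnd3d3d3d3ZmZmVVVVVVVVVYiIjMzMzMzKqqpmZmZmZmd3d3d3ZmZmZmZVVVVVVVVViIiMzMzMzMqqqmZmZmZmZnd3d3dmZmZmZlVVVVVVVViIiIiMzMzMyqqqpmZmZmZmZmd3dmZmZmZmVVVVVVVVWIiIiIjMzMzKqqqqZmZmZmZmZmZmZmZmZmZVVVVVVVVVWIiIiIzMyqqqqqqmZmZmZmZmZmZmZmZmZlVVVVVVVVVYiIiIiIiKqqqqqqqqAABmZmZmZmZmZmZmAFVVVVVVVViIiIiIiIiqqqqqqqAAAAZmZmZmZmZmZmYAVVVVVVVVWIiIiIiIiKqqqqqqoAAAAABmZmZmZmYAZgAFVVVVVVVViIiIiIiIqqqqqqoAAAAAAAAGZmZmZmBEAAVVVVVVVVVYiIiIiIiqoKqqAAAAAAAAAAAGAABmREQAAFVVVVVVVViIiIiIiKqgAKAAAAAAAAAAAAAABERERAAAVVVVVVVVWIiIiqiIqqoAAAAEQAAAAAAAAABEREREAAAAVQBVVViIiIiKqqqqqqAABEREQAAAAAAABEREREQAAAAFBVVVVVWIiIqqqqqqoABEREREREQAAARERERERAAAAAVVVVVVVYiIqqqqqqqgBEREREREREREREREREREAAAABVVVVVVViIqqqqqqqqBEREREREREREREREREREQAAAAFVVVVVVVVqqqqqqqqAERERERERERERERERERERAAAAAVVVVVVVVWqqqqgqgAEREREREREREREREREREREAAAAAAVVVVVVWqqqoAAAAAREREREREREREREREREREQAAAAAAFVVVVVaqqqgAAAABEREREREREREREREREREQAAAAAAAVVVVVaqqqgAAAAAEREREREREREREREREREQA"/>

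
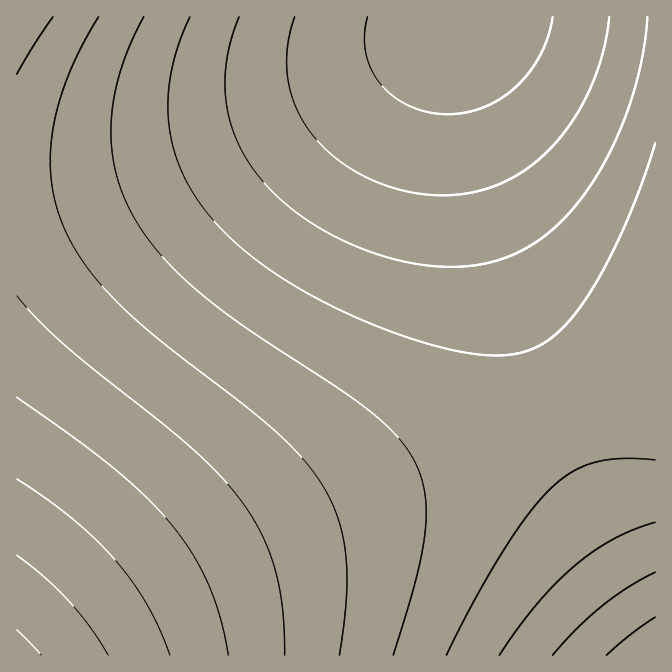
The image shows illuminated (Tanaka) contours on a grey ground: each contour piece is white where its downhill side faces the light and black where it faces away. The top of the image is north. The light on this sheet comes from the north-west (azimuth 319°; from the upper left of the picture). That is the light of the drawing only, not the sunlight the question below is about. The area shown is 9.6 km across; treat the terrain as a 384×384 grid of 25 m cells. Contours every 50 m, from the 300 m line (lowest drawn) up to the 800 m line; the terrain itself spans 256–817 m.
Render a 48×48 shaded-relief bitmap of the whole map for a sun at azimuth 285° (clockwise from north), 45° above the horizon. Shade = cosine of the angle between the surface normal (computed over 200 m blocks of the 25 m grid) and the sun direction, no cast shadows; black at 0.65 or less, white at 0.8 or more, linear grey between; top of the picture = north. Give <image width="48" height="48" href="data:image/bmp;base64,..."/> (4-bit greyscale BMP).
<image width="48" height="48" href="data:image/bmp;base64,Qk32BAAAAAAAAHYAAAAoAAAAMAAAADAAAAABAAQAAAAAAIAEAAATCwAAEwsAABAAAAAAAAAAAAAAABEREQAiIiIAMzMzAERERABVVVUAZmZmAHd3dwCIiIgAmZmZAKqqqgC7u7sAzMzMAN3d3QDu7u4A////ADMzMzMiIiIiIiIhEREREREREREAAAAAADMzMzMzIiIiIiIiIhERERERERERERAAAEQzMzMzMyIiIiIiIiIiEREREREREREREURDMzMzMzMyIiIiIiIiIiIREREREREREUREMzMzMzMzMiIiIiIiIiIiIiIhEREREURERDMzMzMzMzMiIiIiIiIiIiIiIiIiIkREREMzMzMzMzMzMyIiIiIiIiIiIiIiIkRERERDMzMzMzMzMzMzMzIiIiIiIiIiIkREREREQzMzMzMzMzMzMzMzMzMzMzMzM0REREREREMzMzMzMzMzMzMzMzMzMzMzM0REREREREREMzMzMzMzMzMzMzMzMzMzM0REREREREREREQzMzMzMzMzMzRERERERERERERERERERERERERERERERERERERERFREREREREREREREREREREREREREREREVVREREREREREREREREREREREREREVVVVVVRERERERERERERERERERERERVVVVVVVVVREREREREREREREREREREVVVVVVVVVmZlREREREREREREREREREVVVVVVVVVmZmZkREREREREREREREREVVVVVVVVVmZmZmZkRERERERERERERERVVVVVVVVWZmZmZ3d0REREREREREREREVVVVVVVVZmZmZnd3d0RERERERERERERFVVVVVVVmZmZmd3d3iERERERERERERERVVVVVVVZmZmZ3d3eIiERERERERERERERVVVVVVWZmZmd3d3iIiERERERERERERERVVVVVVmZmZnd3eIiImURERERERERERERVVVVVVmZmZ3d3iIiJmURERERERERERERVVVVVZmZmd3d4iIiZmURERERERERERERVVVVVZmZmd3eIiImZmkRERERERERERERFVVVVZmZnd3eIiJmZqjMzMzM0RERERERFVVVVZmZnd3iIiZmaqjMzMzMzNERERERFVVVVZmZ3d3iIiZmqqjMzMzMzMzREREREVVVVZmZ3d4iImZqqqzMzMzMzMzM0REREVVVVZmZ3d4iImZqquzMzMzMzMzMzRERERVVVZmZ3d4iJmaqruzMzMzMzMzMzNERERVVVZmZ3d4iJmaqruyIiIiIzMzMzM0RERFVVZmZ3d4iJmaqruyIiIiIiIzMzMzRERFVVVmZ3d4iJmqq7uyIiIiIiIiMzMzNEREVVVmZ3d4iJmqq7vCIiIiIiIiIjMzM0REVVVmZnd4iZmqq7zCIiIiIiIiIiMzMzRERVVWZnd4iZmqq7zBERERESIiIiIzMzRERVVWZnd4iJmqq7zBEREREREiIiIjMzNERFVWZnd4iJmqu7zBERERERERIiIiIzM0RFVVZmd4iJmqu7zBERERERERESIiIjMzREVVZmd4iJmqu7zAAAAAAREREREiIiMzRERVVmd3iJmqq7zAAAAAAAARERESIiMzNERVVmZ3iJmqq7zAAAAAAAAAERERIiIzM0RFVmZ3iJmaq7zAAAAAAAAAABEREiIjM0RFVWZ3iImaq7zA=="/>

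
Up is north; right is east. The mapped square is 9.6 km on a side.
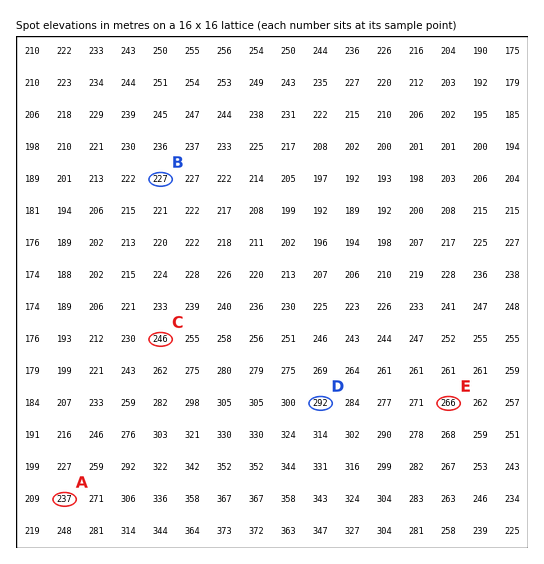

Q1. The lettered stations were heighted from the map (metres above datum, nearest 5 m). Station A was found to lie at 235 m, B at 225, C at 245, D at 290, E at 265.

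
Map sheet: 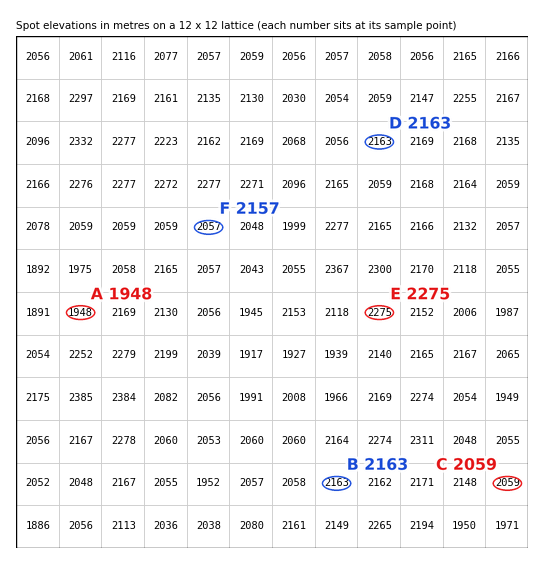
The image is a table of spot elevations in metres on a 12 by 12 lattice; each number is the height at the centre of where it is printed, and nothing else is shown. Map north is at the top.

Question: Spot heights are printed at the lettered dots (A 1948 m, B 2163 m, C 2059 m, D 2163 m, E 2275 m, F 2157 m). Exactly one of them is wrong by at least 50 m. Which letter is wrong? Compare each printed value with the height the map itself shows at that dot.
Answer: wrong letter F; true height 2057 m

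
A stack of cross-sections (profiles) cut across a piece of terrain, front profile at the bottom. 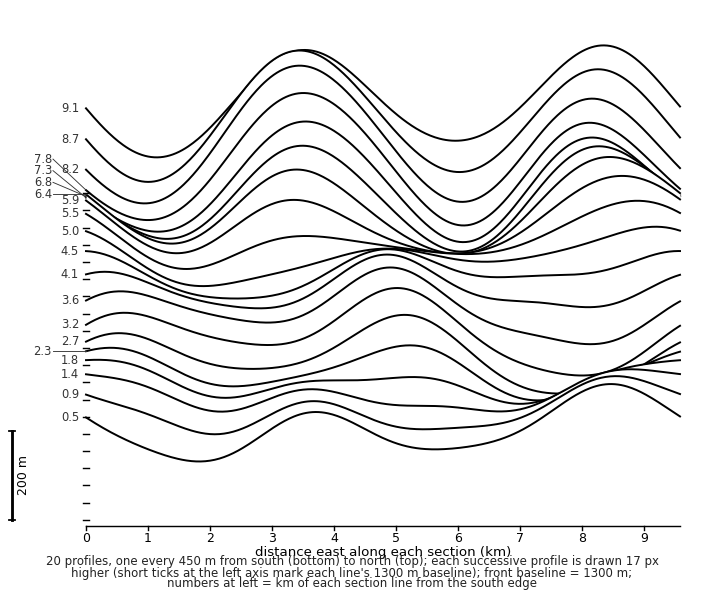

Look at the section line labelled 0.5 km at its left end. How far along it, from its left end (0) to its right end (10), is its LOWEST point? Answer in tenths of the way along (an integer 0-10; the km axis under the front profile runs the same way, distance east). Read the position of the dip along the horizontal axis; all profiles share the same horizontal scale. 2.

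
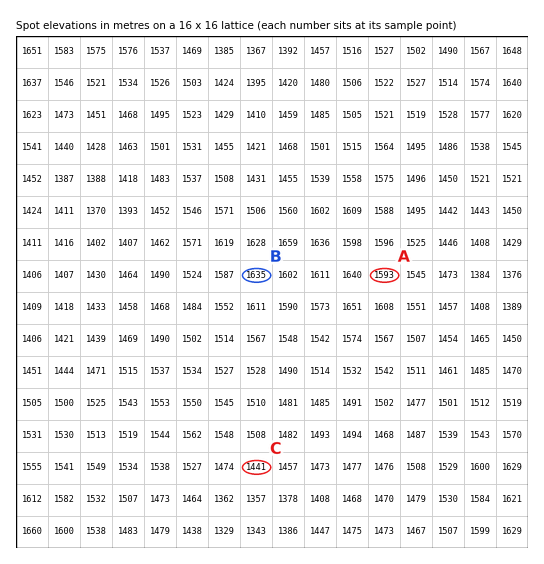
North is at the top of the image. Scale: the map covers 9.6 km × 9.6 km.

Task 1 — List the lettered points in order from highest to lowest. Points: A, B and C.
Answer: B A C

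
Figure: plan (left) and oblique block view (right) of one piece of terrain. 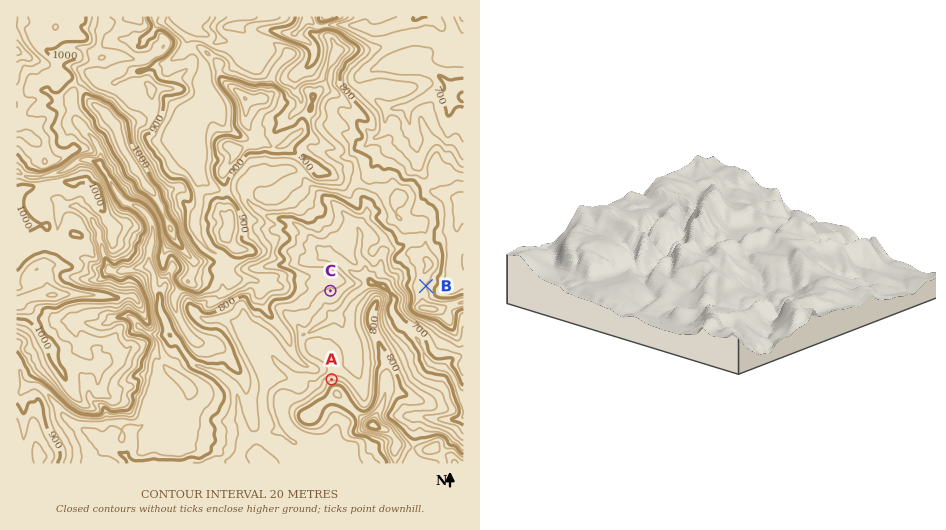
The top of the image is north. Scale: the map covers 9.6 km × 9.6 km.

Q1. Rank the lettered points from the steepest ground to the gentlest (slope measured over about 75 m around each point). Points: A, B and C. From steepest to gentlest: A B C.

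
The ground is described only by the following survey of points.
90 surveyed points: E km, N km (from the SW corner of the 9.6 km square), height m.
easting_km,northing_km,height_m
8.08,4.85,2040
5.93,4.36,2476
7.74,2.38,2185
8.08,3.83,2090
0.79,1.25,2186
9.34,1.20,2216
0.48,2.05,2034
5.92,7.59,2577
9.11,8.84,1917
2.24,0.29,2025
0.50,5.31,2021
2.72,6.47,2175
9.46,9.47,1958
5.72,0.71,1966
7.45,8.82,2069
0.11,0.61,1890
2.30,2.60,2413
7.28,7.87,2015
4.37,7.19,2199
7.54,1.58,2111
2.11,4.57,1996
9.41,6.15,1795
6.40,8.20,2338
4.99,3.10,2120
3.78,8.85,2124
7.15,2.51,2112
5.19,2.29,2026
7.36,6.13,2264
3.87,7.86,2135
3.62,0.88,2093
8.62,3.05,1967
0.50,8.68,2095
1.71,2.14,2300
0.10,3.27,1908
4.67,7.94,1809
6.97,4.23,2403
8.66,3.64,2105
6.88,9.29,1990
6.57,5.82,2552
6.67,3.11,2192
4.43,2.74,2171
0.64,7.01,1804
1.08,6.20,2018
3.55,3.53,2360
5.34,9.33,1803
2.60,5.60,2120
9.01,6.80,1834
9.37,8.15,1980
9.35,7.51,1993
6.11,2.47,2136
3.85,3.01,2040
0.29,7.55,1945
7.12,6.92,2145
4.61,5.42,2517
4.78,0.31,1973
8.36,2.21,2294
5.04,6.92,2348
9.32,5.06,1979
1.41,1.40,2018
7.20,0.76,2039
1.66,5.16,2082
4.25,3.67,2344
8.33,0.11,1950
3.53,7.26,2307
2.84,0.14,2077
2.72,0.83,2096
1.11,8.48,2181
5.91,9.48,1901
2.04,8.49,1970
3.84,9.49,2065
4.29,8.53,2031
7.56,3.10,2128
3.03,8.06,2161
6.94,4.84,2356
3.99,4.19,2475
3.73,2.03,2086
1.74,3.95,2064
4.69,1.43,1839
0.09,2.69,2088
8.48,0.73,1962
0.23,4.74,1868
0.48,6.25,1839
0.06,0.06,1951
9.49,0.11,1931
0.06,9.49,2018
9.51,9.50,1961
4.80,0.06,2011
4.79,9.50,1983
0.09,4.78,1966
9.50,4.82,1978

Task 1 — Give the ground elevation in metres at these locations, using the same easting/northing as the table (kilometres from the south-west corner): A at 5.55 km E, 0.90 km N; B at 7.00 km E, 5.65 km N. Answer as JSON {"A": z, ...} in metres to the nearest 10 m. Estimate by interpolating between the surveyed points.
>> {"A": 1950, "B": 2430}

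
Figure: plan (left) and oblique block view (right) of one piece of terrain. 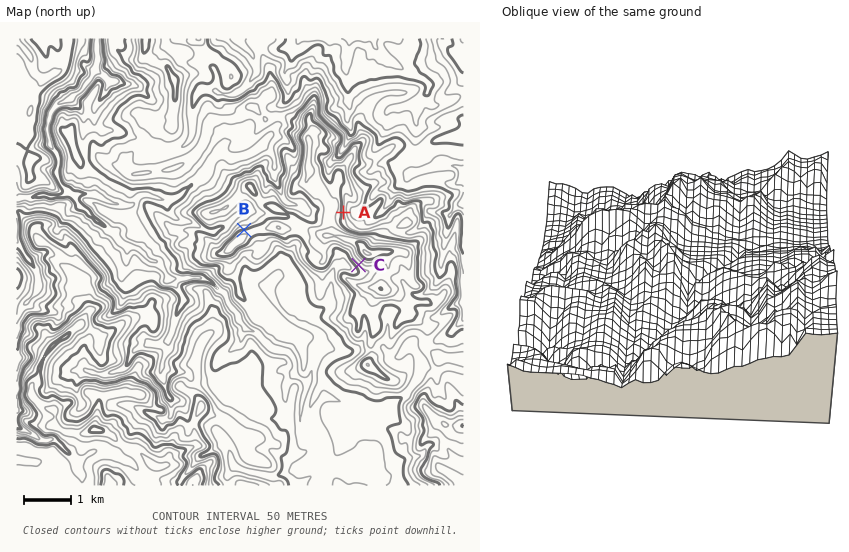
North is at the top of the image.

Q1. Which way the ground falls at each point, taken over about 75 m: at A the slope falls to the E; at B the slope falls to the N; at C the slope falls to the SW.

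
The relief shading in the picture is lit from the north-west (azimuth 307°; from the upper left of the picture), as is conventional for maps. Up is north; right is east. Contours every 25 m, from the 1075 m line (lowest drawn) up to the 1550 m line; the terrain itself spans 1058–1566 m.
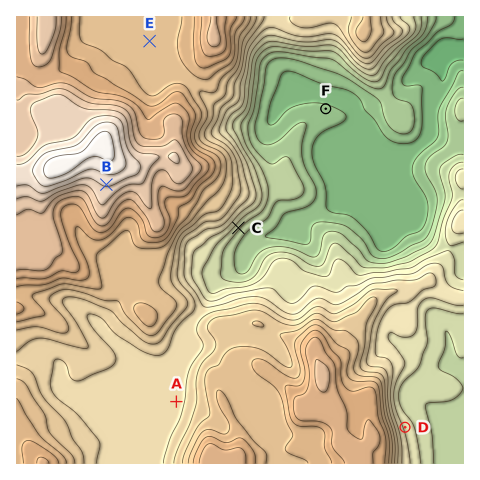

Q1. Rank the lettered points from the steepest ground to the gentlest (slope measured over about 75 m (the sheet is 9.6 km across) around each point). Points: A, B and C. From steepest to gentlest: C B A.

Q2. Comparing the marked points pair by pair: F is lower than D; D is lower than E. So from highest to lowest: E D F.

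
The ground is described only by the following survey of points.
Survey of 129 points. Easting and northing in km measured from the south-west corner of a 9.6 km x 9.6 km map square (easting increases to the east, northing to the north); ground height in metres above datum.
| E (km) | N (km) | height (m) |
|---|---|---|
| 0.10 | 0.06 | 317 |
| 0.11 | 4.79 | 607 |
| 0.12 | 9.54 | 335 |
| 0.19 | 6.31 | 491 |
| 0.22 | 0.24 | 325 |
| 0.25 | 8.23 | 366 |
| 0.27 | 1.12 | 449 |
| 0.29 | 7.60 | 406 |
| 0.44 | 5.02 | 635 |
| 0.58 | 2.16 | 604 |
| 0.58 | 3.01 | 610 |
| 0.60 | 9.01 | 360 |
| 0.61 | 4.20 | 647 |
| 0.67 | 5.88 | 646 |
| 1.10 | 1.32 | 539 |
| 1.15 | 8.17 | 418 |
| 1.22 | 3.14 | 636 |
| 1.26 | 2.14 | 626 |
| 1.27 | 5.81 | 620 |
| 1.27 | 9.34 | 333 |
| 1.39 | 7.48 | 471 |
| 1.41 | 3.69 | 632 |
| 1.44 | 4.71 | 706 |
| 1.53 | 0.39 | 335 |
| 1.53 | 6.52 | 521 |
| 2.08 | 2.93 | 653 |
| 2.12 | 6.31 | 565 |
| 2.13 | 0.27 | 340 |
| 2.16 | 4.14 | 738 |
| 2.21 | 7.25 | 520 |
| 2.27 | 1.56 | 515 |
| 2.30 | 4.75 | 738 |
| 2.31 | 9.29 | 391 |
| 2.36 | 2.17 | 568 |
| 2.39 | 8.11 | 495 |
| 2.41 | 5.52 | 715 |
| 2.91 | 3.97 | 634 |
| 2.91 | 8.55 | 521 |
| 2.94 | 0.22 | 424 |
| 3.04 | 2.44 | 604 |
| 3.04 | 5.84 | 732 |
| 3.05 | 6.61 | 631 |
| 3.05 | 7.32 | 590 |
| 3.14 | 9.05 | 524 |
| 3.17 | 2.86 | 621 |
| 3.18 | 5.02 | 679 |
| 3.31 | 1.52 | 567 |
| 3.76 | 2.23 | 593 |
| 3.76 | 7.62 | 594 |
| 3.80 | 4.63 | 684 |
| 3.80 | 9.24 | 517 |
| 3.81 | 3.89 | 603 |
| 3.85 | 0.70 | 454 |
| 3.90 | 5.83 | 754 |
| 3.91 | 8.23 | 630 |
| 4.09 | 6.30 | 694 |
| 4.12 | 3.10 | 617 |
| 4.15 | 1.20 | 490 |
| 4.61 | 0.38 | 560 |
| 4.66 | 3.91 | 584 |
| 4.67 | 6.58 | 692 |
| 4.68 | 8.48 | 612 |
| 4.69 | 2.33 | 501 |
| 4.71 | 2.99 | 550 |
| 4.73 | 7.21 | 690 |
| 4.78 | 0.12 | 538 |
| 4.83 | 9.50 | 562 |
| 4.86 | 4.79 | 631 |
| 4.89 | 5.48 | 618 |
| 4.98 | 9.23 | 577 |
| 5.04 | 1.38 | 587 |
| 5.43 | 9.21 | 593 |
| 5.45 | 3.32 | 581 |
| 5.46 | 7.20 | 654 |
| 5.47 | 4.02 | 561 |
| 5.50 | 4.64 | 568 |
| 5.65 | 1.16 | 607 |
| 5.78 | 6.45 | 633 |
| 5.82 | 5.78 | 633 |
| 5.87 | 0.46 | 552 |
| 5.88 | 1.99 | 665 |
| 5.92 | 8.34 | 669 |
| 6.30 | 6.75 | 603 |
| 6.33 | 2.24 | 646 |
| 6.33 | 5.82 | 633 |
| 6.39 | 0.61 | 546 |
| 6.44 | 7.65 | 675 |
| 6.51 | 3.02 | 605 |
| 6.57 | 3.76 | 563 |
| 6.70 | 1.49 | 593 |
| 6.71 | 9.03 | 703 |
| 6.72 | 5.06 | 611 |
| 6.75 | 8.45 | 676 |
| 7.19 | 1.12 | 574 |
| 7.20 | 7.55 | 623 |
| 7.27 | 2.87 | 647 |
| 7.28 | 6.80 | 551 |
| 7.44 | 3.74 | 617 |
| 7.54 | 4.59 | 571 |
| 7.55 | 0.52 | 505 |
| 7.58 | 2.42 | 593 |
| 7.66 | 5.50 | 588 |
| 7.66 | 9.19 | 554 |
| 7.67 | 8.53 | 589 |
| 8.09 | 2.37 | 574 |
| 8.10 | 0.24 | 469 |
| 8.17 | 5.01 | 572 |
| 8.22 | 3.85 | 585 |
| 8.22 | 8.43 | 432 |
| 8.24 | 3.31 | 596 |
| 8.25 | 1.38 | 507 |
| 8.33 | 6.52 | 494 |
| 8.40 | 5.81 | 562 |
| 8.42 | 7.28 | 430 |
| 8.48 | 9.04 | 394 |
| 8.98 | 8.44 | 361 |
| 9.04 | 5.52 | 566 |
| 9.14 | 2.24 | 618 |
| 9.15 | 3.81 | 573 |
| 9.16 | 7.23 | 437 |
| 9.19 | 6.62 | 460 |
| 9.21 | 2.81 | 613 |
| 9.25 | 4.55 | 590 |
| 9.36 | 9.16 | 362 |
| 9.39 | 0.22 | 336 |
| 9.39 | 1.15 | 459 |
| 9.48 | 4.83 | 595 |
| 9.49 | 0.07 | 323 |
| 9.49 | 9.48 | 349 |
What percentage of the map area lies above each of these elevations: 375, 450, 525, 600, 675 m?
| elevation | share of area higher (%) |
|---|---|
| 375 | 94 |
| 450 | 85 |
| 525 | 72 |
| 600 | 39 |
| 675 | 9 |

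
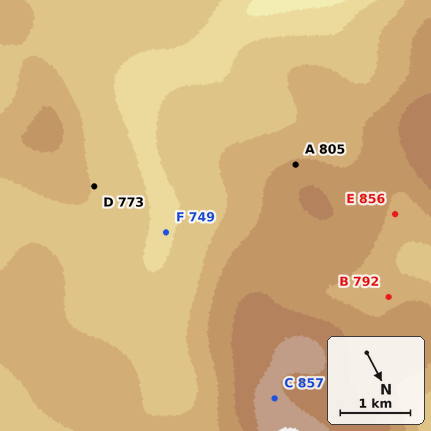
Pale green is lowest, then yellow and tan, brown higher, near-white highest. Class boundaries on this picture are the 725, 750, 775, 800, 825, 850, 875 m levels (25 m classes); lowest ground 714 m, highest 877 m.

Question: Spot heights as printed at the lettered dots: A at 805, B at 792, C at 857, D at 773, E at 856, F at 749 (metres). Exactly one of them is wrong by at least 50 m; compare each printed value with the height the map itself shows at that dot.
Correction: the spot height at E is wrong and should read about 793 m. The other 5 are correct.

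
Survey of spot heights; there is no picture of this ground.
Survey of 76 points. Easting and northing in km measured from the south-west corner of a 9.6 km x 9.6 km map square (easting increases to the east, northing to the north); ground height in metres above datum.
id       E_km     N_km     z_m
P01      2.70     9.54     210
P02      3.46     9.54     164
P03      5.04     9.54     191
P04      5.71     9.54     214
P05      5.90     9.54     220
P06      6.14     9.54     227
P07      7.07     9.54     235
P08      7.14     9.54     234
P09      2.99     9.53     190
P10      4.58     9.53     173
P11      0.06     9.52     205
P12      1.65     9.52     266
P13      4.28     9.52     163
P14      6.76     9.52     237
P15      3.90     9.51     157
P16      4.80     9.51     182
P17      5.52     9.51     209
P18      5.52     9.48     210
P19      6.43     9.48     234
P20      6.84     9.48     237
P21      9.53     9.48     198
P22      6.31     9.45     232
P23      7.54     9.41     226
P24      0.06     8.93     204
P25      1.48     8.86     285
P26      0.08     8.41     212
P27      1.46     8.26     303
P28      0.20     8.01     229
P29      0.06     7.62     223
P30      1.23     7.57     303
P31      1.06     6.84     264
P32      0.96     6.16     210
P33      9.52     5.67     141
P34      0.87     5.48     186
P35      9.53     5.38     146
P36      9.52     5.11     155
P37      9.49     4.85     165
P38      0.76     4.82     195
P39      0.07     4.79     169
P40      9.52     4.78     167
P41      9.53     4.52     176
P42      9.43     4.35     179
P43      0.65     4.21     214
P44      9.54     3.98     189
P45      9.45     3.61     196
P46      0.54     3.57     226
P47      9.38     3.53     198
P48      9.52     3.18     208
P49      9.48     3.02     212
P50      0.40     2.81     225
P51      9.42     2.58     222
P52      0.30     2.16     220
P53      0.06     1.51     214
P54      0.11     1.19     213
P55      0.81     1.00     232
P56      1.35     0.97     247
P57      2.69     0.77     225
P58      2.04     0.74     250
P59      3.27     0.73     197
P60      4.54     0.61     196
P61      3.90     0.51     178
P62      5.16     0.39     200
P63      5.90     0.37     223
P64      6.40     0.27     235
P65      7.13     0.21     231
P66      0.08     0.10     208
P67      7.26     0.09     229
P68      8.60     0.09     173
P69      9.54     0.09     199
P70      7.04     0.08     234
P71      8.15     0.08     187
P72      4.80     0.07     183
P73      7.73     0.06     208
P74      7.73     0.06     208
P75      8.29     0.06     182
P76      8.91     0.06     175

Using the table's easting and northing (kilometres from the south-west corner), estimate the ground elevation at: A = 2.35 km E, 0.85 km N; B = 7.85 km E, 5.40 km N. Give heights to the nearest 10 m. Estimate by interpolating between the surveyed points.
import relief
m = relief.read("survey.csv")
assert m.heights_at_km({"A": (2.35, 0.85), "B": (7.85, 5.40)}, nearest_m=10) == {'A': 240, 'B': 240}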